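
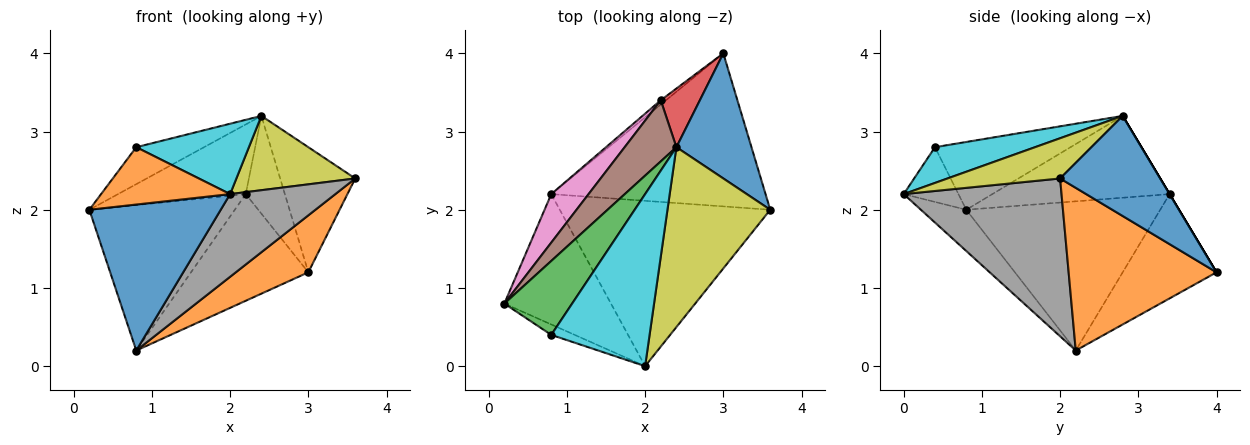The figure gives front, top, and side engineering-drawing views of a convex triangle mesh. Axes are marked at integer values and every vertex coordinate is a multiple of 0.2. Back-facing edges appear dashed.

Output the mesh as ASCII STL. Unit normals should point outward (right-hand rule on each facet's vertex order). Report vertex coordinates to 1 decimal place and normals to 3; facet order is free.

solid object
 facet normal 0.686 0.514 0.514
  outer loop
   vertex 2.4 2.8 3.2
   vertex 3.6 2.0 2.4
   vertex 3.0 4.0 1.2
  endloop
 endfacet
 facet normal 0.580 -0.284 -0.764
  outer loop
   vertex 0.8 2.2 0.2
   vertex 3.0 4.0 1.2
   vertex 3.6 2.0 2.4
  endloop
 endfacet
 facet normal -0.667 0.333 0.667
  outer loop
   vertex 0.8 0.4 2.8
   vertex 2.4 2.8 3.2
   vertex 0.2 0.8 2.0
  endloop
 endfacet
 facet normal 0.000 0.857 0.514
  outer loop
   vertex 2.2 3.4 2.2
   vertex 2.4 2.8 3.2
   vertex 3.0 4.0 1.2
  endloop
 endfacet
 facet normal -0.624 0.780 -0.031
  outer loop
   vertex 2.2 3.4 2.2
   vertex 3.0 4.0 1.2
   vertex 0.8 2.2 0.2
  endloop
 endfacet
 facet normal -0.722 0.520 0.456
  outer loop
   vertex 2.2 3.4 2.2
   vertex 0.2 0.8 2.0
   vertex 2.4 2.8 3.2
  endloop
 endfacet
 facet normal -0.784 0.588 0.196
  outer loop
   vertex 2.2 3.4 2.2
   vertex 0.8 2.2 0.2
   vertex 0.2 0.8 2.0
  endloop
 endfacet
 facet normal 0.557 -0.371 -0.743
  outer loop
   vertex 2.0 0.0 2.2
   vertex 0.8 2.2 0.2
   vertex 3.6 2.0 2.4
  endloop
 endfacet
 facet normal 0.340 -0.359 0.869
  outer loop
   vertex 2.0 0.0 2.2
   vertex 3.6 2.0 2.4
   vertex 2.4 2.8 3.2
  endloop
 endfacet
 facet normal 0.319 -0.359 0.877
  outer loop
   vertex 2.0 0.0 2.2
   vertex 2.4 2.8 3.2
   vertex 0.8 0.4 2.8
  endloop
 endfacet
 facet normal -0.249 -0.722 -0.645
  outer loop
   vertex 2.0 0.0 2.2
   vertex 0.2 0.8 2.0
   vertex 0.8 2.2 0.2
  endloop
 endfacet
 facet normal -0.385 -0.908 -0.165
  outer loop
   vertex 2.0 0.0 2.2
   vertex 0.8 0.4 2.8
   vertex 0.2 0.8 2.0
  endloop
 endfacet
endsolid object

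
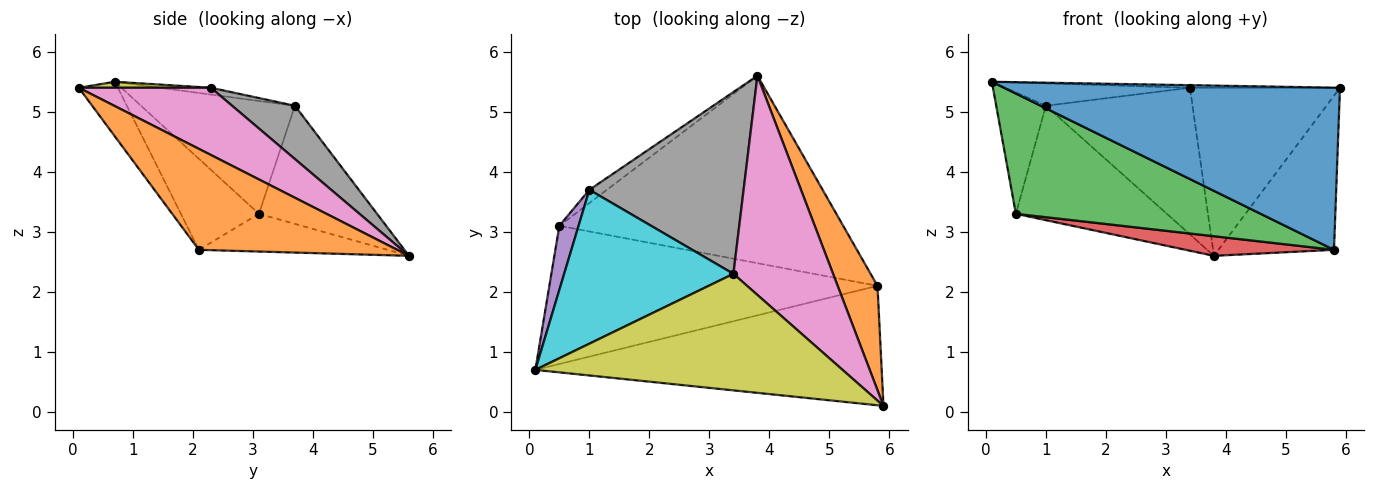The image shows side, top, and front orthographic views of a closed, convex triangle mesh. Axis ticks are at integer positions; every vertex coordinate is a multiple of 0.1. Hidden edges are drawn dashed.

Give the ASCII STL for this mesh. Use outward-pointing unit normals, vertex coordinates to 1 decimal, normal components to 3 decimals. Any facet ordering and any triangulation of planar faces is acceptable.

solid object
 facet normal -0.093 -0.802 -0.590
  outer loop
   vertex 5.8 2.1 2.7
   vertex 5.9 0.1 5.4
   vertex 0.1 0.7 5.5
  endloop
 endfacet
 facet normal 0.818 0.477 0.323
  outer loop
   vertex 5.8 2.1 2.7
   vertex 3.8 5.6 2.6
   vertex 5.9 0.1 5.4
  endloop
 endfacet
 facet normal -0.205 -0.643 -0.738
  outer loop
   vertex 0.5 3.1 3.3
   vertex 5.8 2.1 2.7
   vertex 0.1 0.7 5.5
  endloop
 endfacet
 facet normal -0.131 -0.103 -0.986
  outer loop
   vertex 0.5 3.1 3.3
   vertex 3.8 5.6 2.6
   vertex 5.8 2.1 2.7
  endloop
 endfacet
 facet normal -0.939 0.303 0.160
  outer loop
   vertex 1.0 3.7 5.1
   vertex 0.5 3.1 3.3
   vertex 0.1 0.7 5.5
  endloop
 endfacet
 facet normal -0.614 0.784 -0.091
  outer loop
   vertex 1.0 3.7 5.1
   vertex 3.8 5.6 2.6
   vertex 0.5 3.1 3.3
  endloop
 endfacet
 facet normal 0.472 0.536 0.700
  outer loop
   vertex 3.4 2.3 5.4
   vertex 5.9 0.1 5.4
   vertex 3.8 5.6 2.6
  endloop
 endfacet
 facet normal 0.260 0.606 0.752
  outer loop
   vertex 3.4 2.3 5.4
   vertex 3.8 5.6 2.6
   vertex 1.0 3.7 5.1
  endloop
 endfacet
 facet normal 0.020 0.022 1.000
  outer loop
   vertex 3.4 2.3 5.4
   vertex 0.1 0.7 5.5
   vertex 5.9 0.1 5.4
  endloop
 endfacet
 facet normal -0.040 0.144 0.989
  outer loop
   vertex 3.4 2.3 5.4
   vertex 1.0 3.7 5.1
   vertex 0.1 0.7 5.5
  endloop
 endfacet
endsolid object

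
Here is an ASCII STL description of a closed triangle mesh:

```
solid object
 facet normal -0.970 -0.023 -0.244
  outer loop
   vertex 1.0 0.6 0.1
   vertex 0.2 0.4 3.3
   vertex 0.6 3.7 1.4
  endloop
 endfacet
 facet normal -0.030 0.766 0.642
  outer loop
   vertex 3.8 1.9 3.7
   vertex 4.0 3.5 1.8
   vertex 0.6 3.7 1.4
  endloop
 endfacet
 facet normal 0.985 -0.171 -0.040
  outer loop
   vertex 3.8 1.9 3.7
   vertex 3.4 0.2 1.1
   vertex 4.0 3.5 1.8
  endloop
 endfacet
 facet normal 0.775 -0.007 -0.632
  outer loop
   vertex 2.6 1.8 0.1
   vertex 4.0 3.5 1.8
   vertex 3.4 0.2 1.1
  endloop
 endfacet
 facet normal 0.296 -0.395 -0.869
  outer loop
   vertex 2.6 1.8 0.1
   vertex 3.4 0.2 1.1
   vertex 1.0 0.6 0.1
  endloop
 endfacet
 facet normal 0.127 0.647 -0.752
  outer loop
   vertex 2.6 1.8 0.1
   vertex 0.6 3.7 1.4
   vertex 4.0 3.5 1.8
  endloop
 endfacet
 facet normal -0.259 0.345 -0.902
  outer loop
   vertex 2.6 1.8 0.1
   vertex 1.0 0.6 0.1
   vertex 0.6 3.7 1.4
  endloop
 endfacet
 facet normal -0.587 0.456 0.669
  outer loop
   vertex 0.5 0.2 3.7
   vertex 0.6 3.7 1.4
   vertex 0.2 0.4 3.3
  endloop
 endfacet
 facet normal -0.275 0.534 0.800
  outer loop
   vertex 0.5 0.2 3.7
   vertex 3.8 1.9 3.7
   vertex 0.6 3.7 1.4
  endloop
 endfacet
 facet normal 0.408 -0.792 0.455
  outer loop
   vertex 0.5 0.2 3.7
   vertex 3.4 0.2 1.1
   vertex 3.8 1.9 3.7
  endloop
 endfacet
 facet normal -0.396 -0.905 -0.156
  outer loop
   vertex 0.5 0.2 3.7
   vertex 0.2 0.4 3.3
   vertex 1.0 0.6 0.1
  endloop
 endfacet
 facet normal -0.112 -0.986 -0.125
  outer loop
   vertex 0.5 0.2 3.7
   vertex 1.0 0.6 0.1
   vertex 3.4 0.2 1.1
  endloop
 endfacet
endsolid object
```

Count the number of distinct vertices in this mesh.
8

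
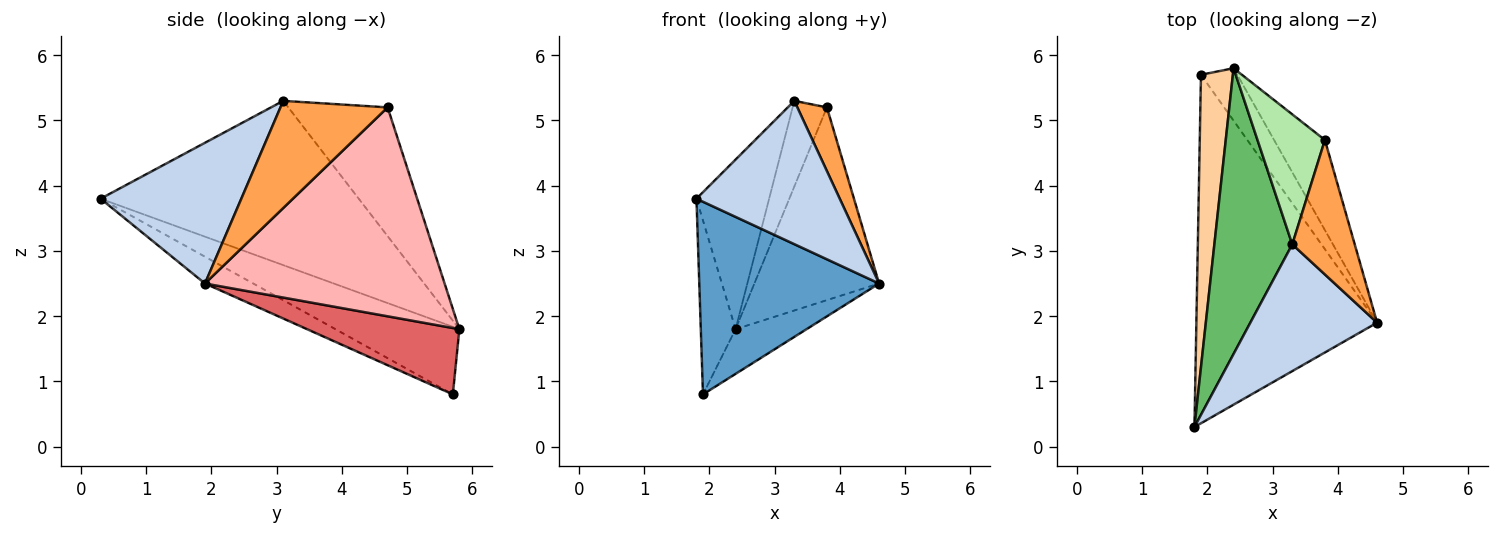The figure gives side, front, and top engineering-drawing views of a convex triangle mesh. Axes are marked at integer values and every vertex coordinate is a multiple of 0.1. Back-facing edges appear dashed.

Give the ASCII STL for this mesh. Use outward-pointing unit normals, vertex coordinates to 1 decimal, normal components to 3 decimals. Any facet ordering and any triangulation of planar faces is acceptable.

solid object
 facet normal -0.129 -0.480 -0.868
  outer loop
   vertex 1.9 5.7 0.8
   vertex 4.6 1.9 2.5
   vertex 1.8 0.3 3.8
  endloop
 endfacet
 facet normal 0.593 -0.603 0.534
  outer loop
   vertex 3.3 3.1 5.3
   vertex 1.8 0.3 3.8
   vertex 4.6 1.9 2.5
  endloop
 endfacet
 facet normal 0.840 -0.232 0.490
  outer loop
   vertex 3.8 4.7 5.2
   vertex 3.3 3.1 5.3
   vertex 4.6 1.9 2.5
  endloop
 endfacet
 facet normal -0.877 0.246 0.414
  outer loop
   vertex 2.4 5.8 1.8
   vertex 1.9 5.7 0.8
   vertex 1.8 0.3 3.8
  endloop
 endfacet
 facet normal -0.876 0.247 0.415
  outer loop
   vertex 2.4 5.8 1.8
   vertex 1.8 0.3 3.8
   vertex 3.3 3.1 5.3
  endloop
 endfacet
 facet normal -0.847 0.292 0.443
  outer loop
   vertex 2.4 5.8 1.8
   vertex 3.3 3.1 5.3
   vertex 3.8 4.7 5.2
  endloop
 endfacet
 facet normal 0.812 0.378 -0.444
  outer loop
   vertex 2.4 5.8 1.8
   vertex 4.6 1.9 2.5
   vertex 1.9 5.7 0.8
  endloop
 endfacet
 facet normal 0.867 0.451 -0.211
  outer loop
   vertex 2.4 5.8 1.8
   vertex 3.8 4.7 5.2
   vertex 4.6 1.9 2.5
  endloop
 endfacet
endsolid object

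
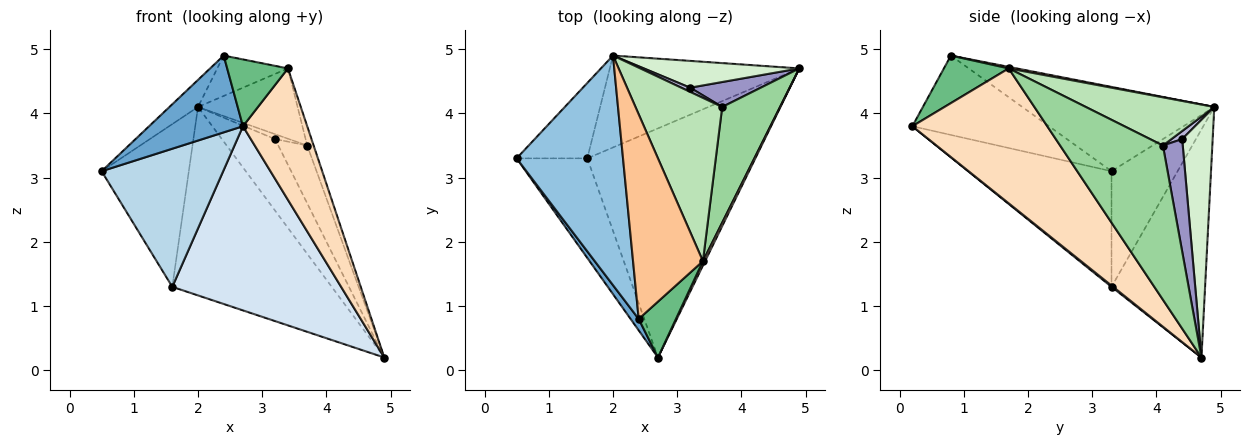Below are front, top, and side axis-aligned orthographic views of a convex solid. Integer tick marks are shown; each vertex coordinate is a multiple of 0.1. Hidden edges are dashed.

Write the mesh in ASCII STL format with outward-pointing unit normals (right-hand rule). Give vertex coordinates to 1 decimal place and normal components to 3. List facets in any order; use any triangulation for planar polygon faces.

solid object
 facet normal -0.821 -0.564 0.084
  outer loop
   vertex 2.4 0.8 4.9
   vertex 0.5 3.3 3.1
   vertex 2.7 0.2 3.8
  endloop
 endfacet
 facet normal -0.618 0.092 0.780
  outer loop
   vertex 2.4 0.8 4.9
   vertex 2.0 4.9 4.1
   vertex 0.5 3.3 3.1
  endloop
 endfacet
 facet normal -0.691 -0.586 -0.423
  outer loop
   vertex 1.6 3.3 1.3
   vertex 2.7 0.2 3.8
   vertex 0.5 3.3 3.1
  endloop
 endfacet
 facet normal 0.006 -0.626 -0.779
  outer loop
   vertex 1.6 3.3 1.3
   vertex 4.9 4.7 0.2
   vertex 2.7 0.2 3.8
  endloop
 endfacet
 facet normal -0.567 0.748 -0.346
  outer loop
   vertex 1.6 3.3 1.3
   vertex 0.5 3.3 3.1
   vertex 2.0 4.9 4.1
  endloop
 endfacet
 facet normal -0.467 0.795 -0.388
  outer loop
   vertex 1.6 3.3 1.3
   vertex 2.0 4.9 4.1
   vertex 4.9 4.7 0.2
  endloop
 endfacet
 facet normal 0.022 0.194 0.981
  outer loop
   vertex 3.4 1.7 4.7
   vertex 2.0 4.9 4.1
   vertex 2.4 0.8 4.9
  endloop
 endfacet
 facet normal 0.903 -0.430 0.014
  outer loop
   vertex 3.4 1.7 4.7
   vertex 2.7 0.2 3.8
   vertex 4.9 4.7 0.2
  endloop
 endfacet
 facet normal 0.633 -0.594 0.496
  outer loop
   vertex 3.4 1.7 4.7
   vertex 2.4 0.8 4.9
   vertex 2.7 0.2 3.8
  endloop
 endfacet
 facet normal 0.935 0.058 0.351
  outer loop
   vertex 3.7 4.1 3.5
   vertex 3.4 1.7 4.7
   vertex 4.9 4.7 0.2
  endloop
 endfacet
 facet normal 0.455 0.352 0.818
  outer loop
   vertex 3.7 4.1 3.5
   vertex 2.0 4.9 4.1
   vertex 3.4 1.7 4.7
  endloop
 endfacet
 facet normal 0.473 0.825 0.309
  outer loop
   vertex 3.2 4.4 3.6
   vertex 4.9 4.7 0.2
   vertex 2.0 4.9 4.1
  endloop
 endfacet
 facet normal 0.533 0.777 0.335
  outer loop
   vertex 3.2 4.4 3.6
   vertex 3.7 4.1 3.5
   vertex 4.9 4.7 0.2
  endloop
 endfacet
 facet normal 0.506 0.658 0.557
  outer loop
   vertex 3.2 4.4 3.6
   vertex 2.0 4.9 4.1
   vertex 3.7 4.1 3.5
  endloop
 endfacet
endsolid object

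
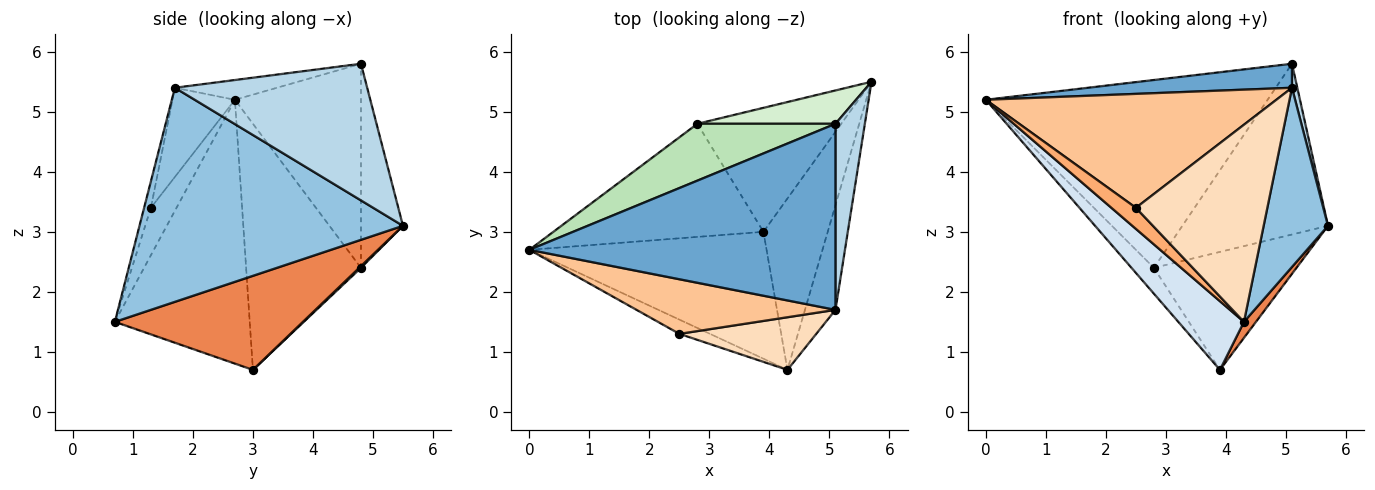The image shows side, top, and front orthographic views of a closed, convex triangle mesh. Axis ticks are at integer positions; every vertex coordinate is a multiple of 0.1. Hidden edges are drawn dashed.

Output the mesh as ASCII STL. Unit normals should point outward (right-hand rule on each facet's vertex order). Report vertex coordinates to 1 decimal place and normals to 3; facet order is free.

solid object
 facet normal -0.064 -0.128 0.990
  outer loop
   vertex 5.1 1.7 5.4
   vertex 5.1 4.8 5.8
   vertex 0.0 2.7 5.2
  endloop
 endfacet
 facet normal 0.962 -0.235 -0.137
  outer loop
   vertex 5.1 1.7 5.4
   vertex 4.3 0.7 1.5
   vertex 5.7 5.5 3.1
  endloop
 endfacet
 facet normal 0.977 -0.027 0.210
  outer loop
   vertex 5.1 1.7 5.4
   vertex 5.7 5.5 3.1
   vertex 5.1 4.8 5.8
  endloop
 endfacet
 facet normal -0.699 -0.340 -0.629
  outer loop
   vertex 3.9 3.0 0.7
   vertex 4.3 0.7 1.5
   vertex 0.0 2.7 5.2
  endloop
 endfacet
 facet normal 0.824 -0.053 -0.564
  outer loop
   vertex 3.9 3.0 0.7
   vertex 5.7 5.5 3.1
   vertex 4.3 0.7 1.5
  endloop
 endfacet
 facet normal -0.655 -0.626 -0.423
  outer loop
   vertex 2.5 1.3 3.4
   vertex 0.0 2.7 5.2
   vertex 4.3 0.7 1.5
  endloop
 endfacet
 facet normal -0.190 -0.885 0.424
  outer loop
   vertex 2.5 1.3 3.4
   vertex 5.1 1.7 5.4
   vertex 0.0 2.7 5.2
  endloop
 endfacet
 facet normal -0.050 -0.965 0.258
  outer loop
   vertex 2.5 1.3 3.4
   vertex 4.3 0.7 1.5
   vertex 5.1 1.7 5.4
  endloop
 endfacet
 facet normal -0.752 0.147 -0.642
  outer loop
   vertex 2.8 4.8 2.4
   vertex 3.9 3.0 0.7
   vertex 0.0 2.7 5.2
  endloop
 endfacet
 facet normal 0.008 0.689 -0.724
  outer loop
   vertex 2.8 4.8 2.4
   vertex 5.7 5.5 3.1
   vertex 3.9 3.0 0.7
  endloop
 endfacet
 facet normal -0.394 0.880 0.266
  outer loop
   vertex 2.8 4.8 2.4
   vertex 0.0 2.7 5.2
   vertex 5.1 4.8 5.8
  endloop
 endfacet
 facet normal -0.272 0.944 0.184
  outer loop
   vertex 2.8 4.8 2.4
   vertex 5.1 4.8 5.8
   vertex 5.7 5.5 3.1
  endloop
 endfacet
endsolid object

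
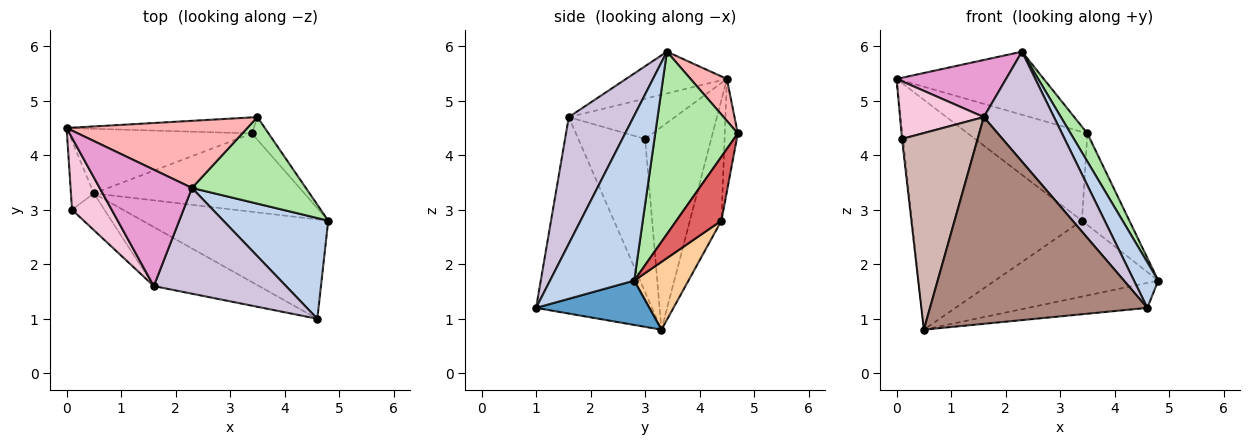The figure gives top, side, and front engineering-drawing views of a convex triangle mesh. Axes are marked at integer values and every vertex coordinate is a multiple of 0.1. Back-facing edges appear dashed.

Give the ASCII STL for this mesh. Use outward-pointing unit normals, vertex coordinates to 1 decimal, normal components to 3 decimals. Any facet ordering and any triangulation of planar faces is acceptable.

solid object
 facet normal 0.225 0.237 -0.945
  outer loop
   vertex 0.5 3.3 0.8
   vertex 4.8 2.8 1.7
   vertex 4.6 1.0 1.2
  endloop
 endfacet
 facet normal 0.820 -0.236 0.522
  outer loop
   vertex 2.3 3.4 5.9
   vertex 4.6 1.0 1.2
   vertex 4.8 2.8 1.7
  endloop
 endfacet
 facet normal -0.176 0.948 -0.266
  outer loop
   vertex 3.4 4.4 2.8
   vertex 0.5 3.3 0.8
   vertex 0.0 4.5 5.4
  endloop
 endfacet
 facet normal 0.225 0.678 -0.700
  outer loop
   vertex 3.4 4.4 2.8
   vertex 4.8 2.8 1.7
   vertex 0.5 3.3 0.8
  endloop
 endfacet
 facet normal -0.994 0.016 -0.112
  outer loop
   vertex 0.1 3.0 4.3
   vertex 0.0 4.5 5.4
   vertex 0.5 3.3 0.8
  endloop
 endfacet
 facet normal 0.836 -0.170 0.522
  outer loop
   vertex 3.5 4.7 4.4
   vertex 2.3 3.4 5.9
   vertex 4.8 2.8 1.7
  endloop
 endfacet
 facet normal 0.678 0.714 -0.176
  outer loop
   vertex 3.5 4.7 4.4
   vertex 4.8 2.8 1.7
   vertex 3.4 4.4 2.8
  endloop
 endfacet
 facet normal 0.167 0.675 0.719
  outer loop
   vertex 3.5 4.7 4.4
   vertex 0.0 4.5 5.4
   vertex 2.3 3.4 5.9
  endloop
 endfacet
 facet normal -0.106 0.978 -0.177
  outer loop
   vertex 3.5 4.7 4.4
   vertex 3.4 4.4 2.8
   vertex 0.0 4.5 5.4
  endloop
 endfacet
 facet normal 0.554 -0.600 0.577
  outer loop
   vertex 1.6 1.6 4.7
   vertex 4.6 1.0 1.2
   vertex 2.3 3.4 5.9
  endloop
 endfacet
 facet normal -0.456 -0.856 -0.244
  outer loop
   vertex 1.6 1.6 4.7
   vertex 0.5 3.3 0.8
   vertex 4.6 1.0 1.2
  endloop
 endfacet
 facet normal -0.656 -0.742 -0.139
  outer loop
   vertex 1.6 1.6 4.7
   vertex 0.1 3.0 4.3
   vertex 0.5 3.3 0.8
  endloop
 endfacet
 facet normal -0.376 -0.408 0.832
  outer loop
   vertex 1.6 1.6 4.7
   vertex 2.3 3.4 5.9
   vertex 0.0 4.5 5.4
  endloop
 endfacet
 facet normal -0.621 -0.490 0.612
  outer loop
   vertex 1.6 1.6 4.7
   vertex 0.0 4.5 5.4
   vertex 0.1 3.0 4.3
  endloop
 endfacet
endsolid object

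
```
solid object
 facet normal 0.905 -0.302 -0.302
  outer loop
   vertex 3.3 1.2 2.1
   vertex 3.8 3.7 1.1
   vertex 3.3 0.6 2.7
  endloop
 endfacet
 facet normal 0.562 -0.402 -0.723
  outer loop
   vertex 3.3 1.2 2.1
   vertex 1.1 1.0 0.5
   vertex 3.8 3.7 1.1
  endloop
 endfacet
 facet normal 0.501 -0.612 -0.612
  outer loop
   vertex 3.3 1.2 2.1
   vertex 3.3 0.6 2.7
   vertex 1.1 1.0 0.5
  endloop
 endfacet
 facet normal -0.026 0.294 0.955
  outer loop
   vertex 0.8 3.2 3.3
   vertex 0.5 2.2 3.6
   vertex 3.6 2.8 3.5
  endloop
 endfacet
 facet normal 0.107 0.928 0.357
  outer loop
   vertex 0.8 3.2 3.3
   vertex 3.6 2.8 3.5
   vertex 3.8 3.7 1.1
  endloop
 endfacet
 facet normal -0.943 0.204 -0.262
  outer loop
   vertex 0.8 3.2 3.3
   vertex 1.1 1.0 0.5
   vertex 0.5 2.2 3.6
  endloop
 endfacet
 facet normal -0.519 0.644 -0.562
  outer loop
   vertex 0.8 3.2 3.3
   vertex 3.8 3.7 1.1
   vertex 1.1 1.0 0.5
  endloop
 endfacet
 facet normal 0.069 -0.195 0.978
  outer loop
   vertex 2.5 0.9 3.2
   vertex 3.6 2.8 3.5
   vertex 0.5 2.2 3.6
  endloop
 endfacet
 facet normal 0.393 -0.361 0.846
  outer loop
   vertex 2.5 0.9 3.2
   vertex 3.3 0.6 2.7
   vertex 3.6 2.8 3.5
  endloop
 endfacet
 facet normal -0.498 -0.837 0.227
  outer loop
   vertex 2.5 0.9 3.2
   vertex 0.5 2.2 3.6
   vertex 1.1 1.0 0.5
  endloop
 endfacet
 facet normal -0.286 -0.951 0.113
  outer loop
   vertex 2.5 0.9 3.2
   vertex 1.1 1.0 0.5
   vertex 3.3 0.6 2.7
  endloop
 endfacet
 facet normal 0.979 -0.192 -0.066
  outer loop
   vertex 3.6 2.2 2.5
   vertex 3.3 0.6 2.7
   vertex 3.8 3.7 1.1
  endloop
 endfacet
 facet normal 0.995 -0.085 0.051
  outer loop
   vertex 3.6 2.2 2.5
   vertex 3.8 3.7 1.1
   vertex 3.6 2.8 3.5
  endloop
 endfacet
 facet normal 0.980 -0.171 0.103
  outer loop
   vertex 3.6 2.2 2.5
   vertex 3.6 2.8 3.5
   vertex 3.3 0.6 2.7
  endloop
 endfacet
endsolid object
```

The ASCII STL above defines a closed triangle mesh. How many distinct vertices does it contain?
9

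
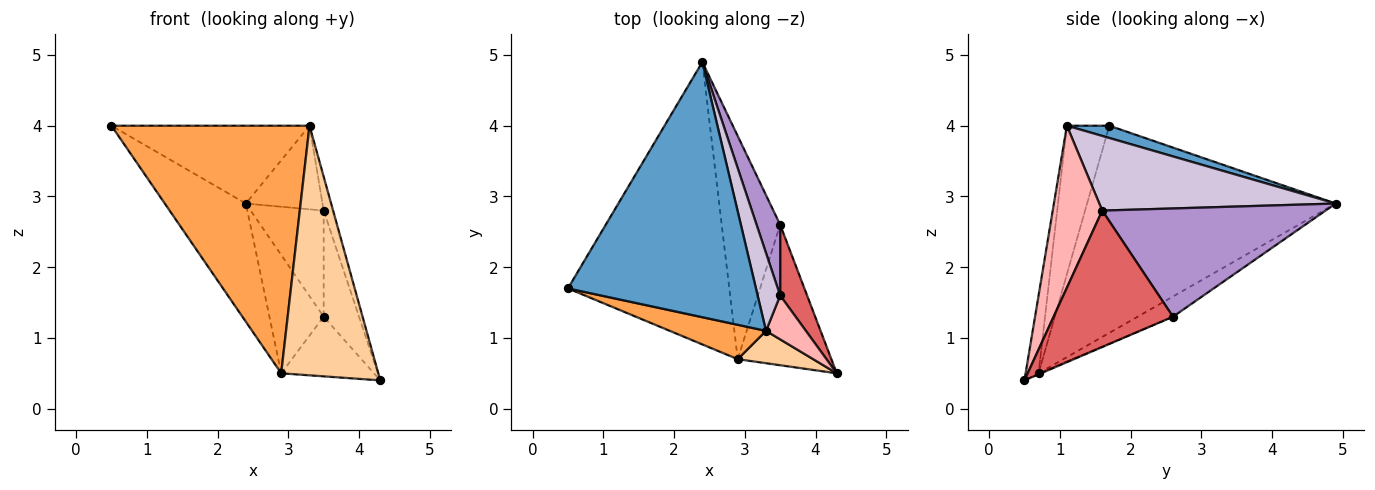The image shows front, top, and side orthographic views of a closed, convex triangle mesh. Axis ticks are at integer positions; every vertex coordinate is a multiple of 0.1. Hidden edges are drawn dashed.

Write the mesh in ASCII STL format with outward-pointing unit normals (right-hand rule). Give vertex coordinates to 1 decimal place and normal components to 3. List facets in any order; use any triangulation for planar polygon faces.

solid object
 facet normal 0.062 0.291 0.955
  outer loop
   vertex 3.3 1.1 4.0
   vertex 2.4 4.9 2.9
   vertex 0.5 1.7 4.0
  endloop
 endfacet
 facet normal -0.010 0.391 -0.920
  outer loop
   vertex 2.9 0.7 0.5
   vertex 3.5 2.6 1.3
   vertex 4.3 0.5 0.4
  endloop
 endfacet
 facet normal -0.208 -0.969 0.134
  outer loop
   vertex 2.9 0.7 0.5
   vertex 3.3 1.1 4.0
   vertex 0.5 1.7 4.0
  endloop
 endfacet
 facet normal -0.131 -0.983 0.127
  outer loop
   vertex 2.9 0.7 0.5
   vertex 4.3 0.5 0.4
   vertex 3.3 1.1 4.0
  endloop
 endfacet
 facet normal -0.764 0.249 -0.595
  outer loop
   vertex 2.9 0.7 0.5
   vertex 0.5 1.7 4.0
   vertex 2.4 4.9 2.9
  endloop
 endfacet
 facet normal -0.292 0.448 -0.845
  outer loop
   vertex 2.9 0.7 0.5
   vertex 2.4 4.9 2.9
   vertex 3.5 2.6 1.3
  endloop
 endfacet
 facet normal 0.942 0.279 0.186
  outer loop
   vertex 3.5 1.6 2.8
   vertex 4.3 0.5 0.4
   vertex 3.5 2.6 1.3
  endloop
 endfacet
 facet normal 0.955 0.182 0.235
  outer loop
   vertex 3.5 1.6 2.8
   vertex 3.3 1.1 4.0
   vertex 4.3 0.5 0.4
  endloop
 endfacet
 facet normal 0.931 0.304 0.203
  outer loop
   vertex 3.5 1.6 2.8
   vertex 3.5 2.6 1.3
   vertex 2.4 4.9 2.9
  endloop
 endfacet
 facet normal 0.914 0.296 0.276
  outer loop
   vertex 3.5 1.6 2.8
   vertex 2.4 4.9 2.9
   vertex 3.3 1.1 4.0
  endloop
 endfacet
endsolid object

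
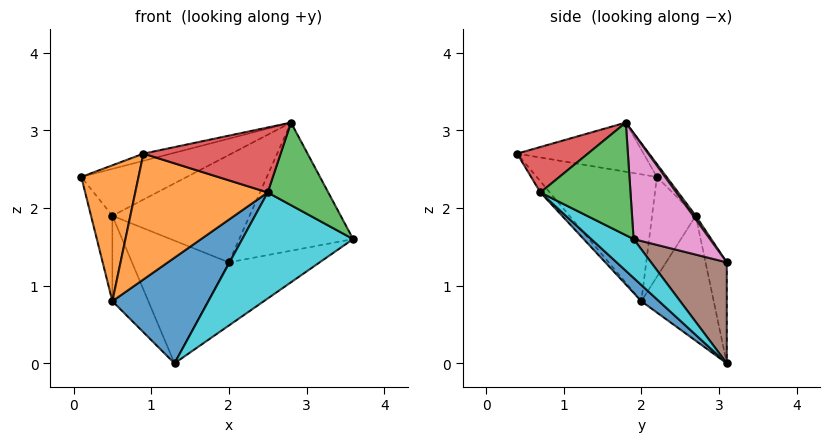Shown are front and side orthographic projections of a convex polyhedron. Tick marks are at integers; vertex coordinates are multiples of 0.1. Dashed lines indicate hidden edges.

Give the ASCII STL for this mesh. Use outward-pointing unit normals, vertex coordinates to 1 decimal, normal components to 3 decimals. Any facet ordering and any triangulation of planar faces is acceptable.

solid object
 facet normal -0.243 0.053 0.969
  outer loop
   vertex 2.8 1.8 3.1
   vertex 0.1 2.2 2.4
   vertex 0.9 0.4 2.7
  endloop
 endfacet
 facet normal -0.890 -0.424 -0.169
  outer loop
   vertex 0.5 2.0 0.8
   vertex 0.9 0.4 2.7
   vertex 0.1 2.2 2.4
  endloop
 endfacet
 facet normal -0.067 0.732 0.678
  outer loop
   vertex 0.5 2.7 1.9
   vertex 0.1 2.2 2.4
   vertex 2.8 1.8 3.1
  endloop
 endfacet
 facet normal -0.865 0.423 -0.269
  outer loop
   vertex 0.5 2.7 1.9
   vertex 0.5 2.0 0.8
   vertex 0.1 2.2 2.4
  endloop
 endfacet
 facet normal -0.862 0.428 -0.273
  outer loop
   vertex 0.5 2.7 1.9
   vertex 1.3 3.1 0.0
   vertex 0.5 2.0 0.8
  endloop
 endfacet
 facet normal 0.606 0.726 -0.326
  outer loop
   vertex 2.0 3.1 1.3
   vertex 3.6 1.9 1.6
   vertex 1.3 3.1 0.0
  endloop
 endfacet
 facet normal 0.525 0.783 0.332
  outer loop
   vertex 2.0 3.1 1.3
   vertex 2.8 1.8 3.1
   vertex 3.6 1.9 1.6
  endloop
 endfacet
 facet normal -0.213 0.970 0.115
  outer loop
   vertex 2.0 3.1 1.3
   vertex 1.3 3.1 0.0
   vertex 0.5 2.7 1.9
  endloop
 endfacet
 facet normal 0.015 0.814 0.581
  outer loop
   vertex 2.0 3.1 1.3
   vertex 0.5 2.7 1.9
   vertex 2.8 1.8 3.1
  endloop
 endfacet
 facet normal 0.227 -0.594 -0.772
  outer loop
   vertex 2.5 0.7 2.2
   vertex 1.3 3.1 0.0
   vertex 3.6 1.9 1.6
  endloop
 endfacet
 facet normal 0.117 -0.639 -0.761
  outer loop
   vertex 2.5 0.7 2.2
   vertex 0.5 2.0 0.8
   vertex 1.3 3.1 0.0
  endloop
 endfacet
 facet normal -0.055 -0.769 -0.636
  outer loop
   vertex 2.5 0.7 2.2
   vertex 0.9 0.4 2.7
   vertex 0.5 2.0 0.8
  endloop
 endfacet
 facet normal 0.769 -0.517 0.376
  outer loop
   vertex 2.5 0.7 2.2
   vertex 3.6 1.9 1.6
   vertex 2.8 1.8 3.1
  endloop
 endfacet
 facet normal 0.335 -0.650 0.682
  outer loop
   vertex 2.5 0.7 2.2
   vertex 2.8 1.8 3.1
   vertex 0.9 0.4 2.7
  endloop
 endfacet
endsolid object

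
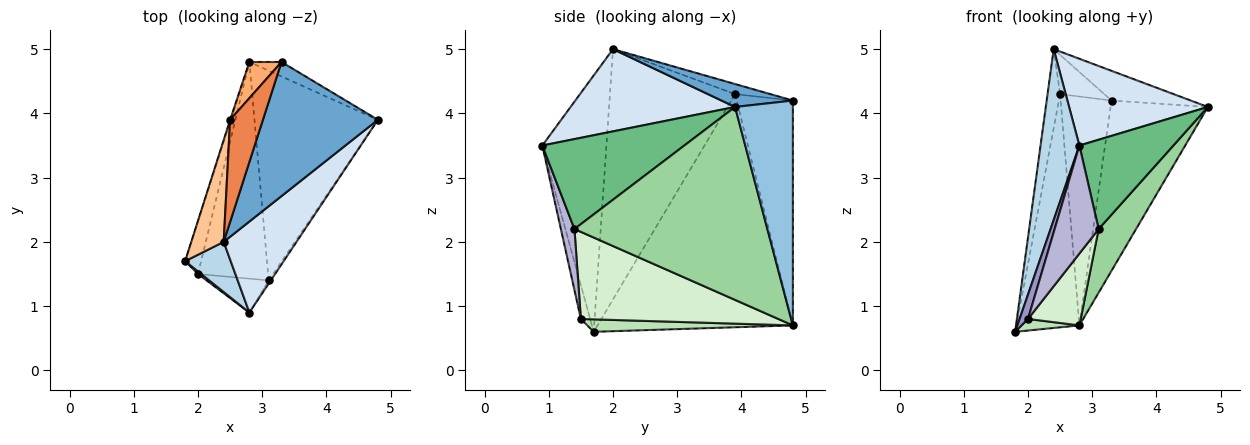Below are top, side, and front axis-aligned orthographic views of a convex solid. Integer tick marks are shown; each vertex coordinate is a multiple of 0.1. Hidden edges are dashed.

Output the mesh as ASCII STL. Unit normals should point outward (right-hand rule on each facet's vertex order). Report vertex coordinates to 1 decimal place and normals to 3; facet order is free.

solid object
 facet normal 0.191 0.212 0.958
  outer loop
   vertex 2.4 2.0 5.0
   vertex 4.8 3.9 4.1
   vertex 3.3 4.8 4.2
  endloop
 endfacet
 facet normal 0.510 0.857 -0.073
  outer loop
   vertex 2.8 4.8 0.7
   vertex 3.3 4.8 4.2
   vertex 4.8 3.9 4.1
  endloop
 endfacet
 facet normal -0.846 -0.512 0.150
  outer loop
   vertex 2.8 0.9 3.5
   vertex 2.4 2.0 5.0
   vertex 1.8 1.7 0.6
  endloop
 endfacet
 facet normal 0.633 -0.534 0.560
  outer loop
   vertex 2.8 0.9 3.5
   vertex 4.8 3.9 4.1
   vertex 2.4 2.0 5.0
  endloop
 endfacet
 facet normal -0.276 0.345 0.897
  outer loop
   vertex 2.5 3.9 4.3
   vertex 2.4 2.0 5.0
   vertex 3.3 4.8 4.2
  endloop
 endfacet
 facet normal -0.737 0.667 0.105
  outer loop
   vertex 2.5 3.9 4.3
   vertex 3.3 4.8 4.2
   vertex 2.8 4.8 0.7
  endloop
 endfacet
 facet normal -0.987 0.099 0.128
  outer loop
   vertex 2.5 3.9 4.3
   vertex 1.8 1.7 0.6
   vertex 2.4 2.0 5.0
  endloop
 endfacet
 facet normal -0.952 0.307 -0.003
  outer loop
   vertex 2.5 3.9 4.3
   vertex 2.8 4.8 0.7
   vertex 1.8 1.7 0.6
  endloop
 endfacet
 facet normal 0.834 -0.552 -0.020
  outer loop
   vertex 3.1 1.4 2.2
   vertex 4.8 3.9 4.1
   vertex 2.8 0.9 3.5
  endloop
 endfacet
 facet normal 0.831 -0.161 -0.532
  outer loop
   vertex 3.1 1.4 2.2
   vertex 2.8 4.8 0.7
   vertex 4.8 3.9 4.1
  endloop
 endfacet
 facet normal 0.606 -0.171 -0.777
  outer loop
   vertex 2.0 1.5 0.8
   vertex 1.8 1.7 0.6
   vertex 2.8 4.8 0.7
  endloop
 endfacet
 facet normal 0.763 -0.204 -0.614
  outer loop
   vertex 2.0 1.5 0.8
   vertex 2.8 4.8 0.7
   vertex 3.1 1.4 2.2
  endloop
 endfacet
 facet normal -0.740 -0.669 0.070
  outer loop
   vertex 2.0 1.5 0.8
   vertex 2.8 0.9 3.5
   vertex 1.8 1.7 0.6
  endloop
 endfacet
 facet normal 0.282 -0.915 -0.287
  outer loop
   vertex 2.0 1.5 0.8
   vertex 3.1 1.4 2.2
   vertex 2.8 0.9 3.5
  endloop
 endfacet
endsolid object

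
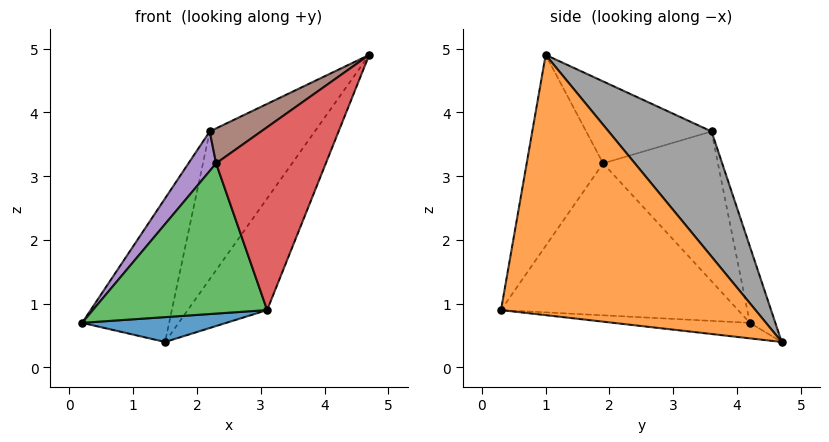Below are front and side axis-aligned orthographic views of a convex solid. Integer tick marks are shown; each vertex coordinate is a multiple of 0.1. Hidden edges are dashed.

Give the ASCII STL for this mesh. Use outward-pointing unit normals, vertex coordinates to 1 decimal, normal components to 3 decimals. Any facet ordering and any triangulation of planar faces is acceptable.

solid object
 facet normal -0.160 -0.169 -0.973
  outer loop
   vertex 1.5 4.7 0.4
   vertex 3.1 0.3 0.9
   vertex 0.2 4.2 0.7
  endloop
 endfacet
 facet normal 0.876 0.273 -0.398
  outer loop
   vertex 1.5 4.7 0.4
   vertex 4.7 1.0 4.9
   vertex 3.1 0.3 0.9
  endloop
 endfacet
 facet normal -0.799 -0.587 0.131
  outer loop
   vertex 2.3 1.9 3.2
   vertex 0.2 4.2 0.7
   vertex 3.1 0.3 0.9
  endloop
 endfacet
 facet normal -0.535 -0.769 0.349
  outer loop
   vertex 2.3 1.9 3.2
   vertex 3.1 0.3 0.9
   vertex 4.7 1.0 4.9
  endloop
 endfacet
 facet normal -0.833 -0.201 0.515
  outer loop
   vertex 2.2 3.6 3.7
   vertex 0.2 4.2 0.7
   vertex 2.3 1.9 3.2
  endloop
 endfacet
 facet normal -0.621 -0.255 0.742
  outer loop
   vertex 2.2 3.6 3.7
   vertex 2.3 1.9 3.2
   vertex 4.7 1.0 4.9
  endloop
 endfacet
 facet normal -0.263 0.897 0.355
  outer loop
   vertex 2.2 3.6 3.7
   vertex 1.5 4.7 0.4
   vertex 0.2 4.2 0.7
  endloop
 endfacet
 facet normal 0.697 0.711 0.089
  outer loop
   vertex 2.2 3.6 3.7
   vertex 4.7 1.0 4.9
   vertex 1.5 4.7 0.4
  endloop
 endfacet
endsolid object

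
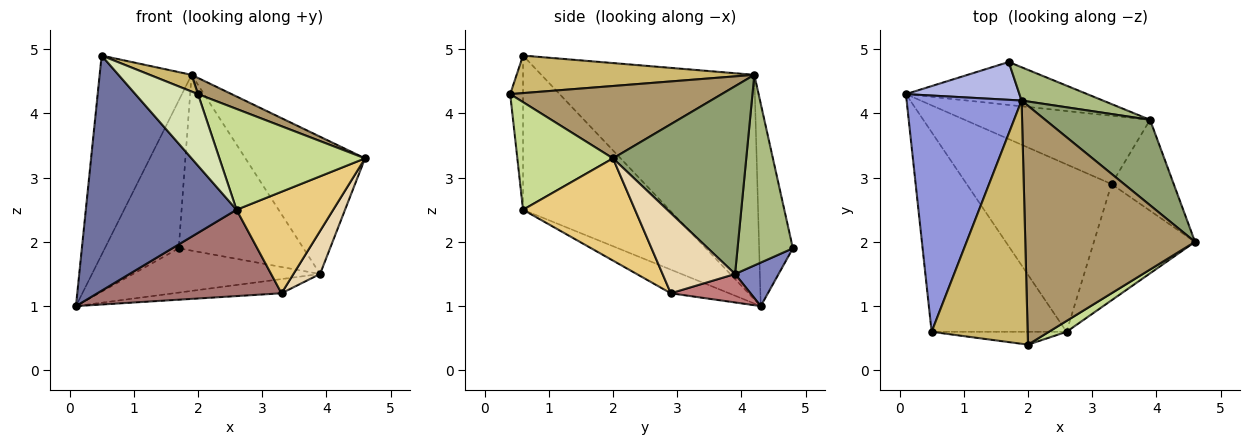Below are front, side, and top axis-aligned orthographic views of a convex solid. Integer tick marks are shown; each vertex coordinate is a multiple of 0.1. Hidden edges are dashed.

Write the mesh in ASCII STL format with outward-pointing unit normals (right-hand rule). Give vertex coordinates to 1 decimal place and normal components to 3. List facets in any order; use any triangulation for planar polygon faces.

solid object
 facet normal -0.595 -0.613 -0.520
  outer loop
   vertex 2.6 0.6 2.5
   vertex 0.5 0.6 4.9
   vertex 0.1 4.3 1.0
  endloop
 endfacet
 facet normal 0.165 0.708 -0.687
  outer loop
   vertex 3.9 3.9 1.5
   vertex 0.1 4.3 1.0
   vertex 1.7 4.8 1.9
  endloop
 endfacet
 facet normal -0.831 0.359 0.425
  outer loop
   vertex 1.9 4.2 4.6
   vertex 0.1 4.3 1.0
   vertex 0.5 0.6 4.9
  endloop
 endfacet
 facet normal -0.404 0.886 0.227
  outer loop
   vertex 1.9 4.2 4.6
   vertex 1.7 4.8 1.9
   vertex 0.1 4.3 1.0
  endloop
 endfacet
 facet normal 0.687 0.617 0.384
  outer loop
   vertex 1.9 4.2 4.6
   vertex 4.6 2.0 3.3
   vertex 3.9 3.9 1.5
  endloop
 endfacet
 facet normal 0.399 0.901 0.171
  outer loop
   vertex 1.9 4.2 4.6
   vertex 3.9 3.9 1.5
   vertex 1.7 4.8 1.9
  endloop
 endfacet
 facet normal 0.547 -0.832 0.090
  outer loop
   vertex 2.0 0.4 4.3
   vertex 2.6 0.6 2.5
   vertex 4.6 2.0 3.3
  endloop
 endfacet
 facet normal -0.198 -0.965 -0.173
  outer loop
   vertex 2.0 0.4 4.3
   vertex 0.5 0.6 4.9
   vertex 2.6 0.6 2.5
  endloop
 endfacet
 facet normal 0.391 -0.062 0.918
  outer loop
   vertex 2.0 0.4 4.3
   vertex 4.6 2.0 3.3
   vertex 1.9 4.2 4.6
  endloop
 endfacet
 facet normal 0.363 -0.064 0.929
  outer loop
   vertex 2.0 0.4 4.3
   vertex 1.9 4.2 4.6
   vertex 0.5 0.6 4.9
  endloop
 endfacet
 facet normal 0.606 -0.523 -0.599
  outer loop
   vertex 3.3 2.9 1.2
   vertex 4.6 2.0 3.3
   vertex 2.6 0.6 2.5
  endloop
 endfacet
 facet normal 0.759 -0.278 -0.589
  outer loop
   vertex 3.3 2.9 1.2
   vertex 3.9 3.9 1.5
   vertex 4.6 2.0 3.3
  endloop
 endfacet
 facet normal -0.143 -0.454 -0.880
  outer loop
   vertex 3.3 2.9 1.2
   vertex 2.6 0.6 2.5
   vertex 0.1 4.3 1.0
  endloop
 endfacet
 facet normal 0.149 0.201 -0.968
  outer loop
   vertex 3.3 2.9 1.2
   vertex 0.1 4.3 1.0
   vertex 3.9 3.9 1.5
  endloop
 endfacet
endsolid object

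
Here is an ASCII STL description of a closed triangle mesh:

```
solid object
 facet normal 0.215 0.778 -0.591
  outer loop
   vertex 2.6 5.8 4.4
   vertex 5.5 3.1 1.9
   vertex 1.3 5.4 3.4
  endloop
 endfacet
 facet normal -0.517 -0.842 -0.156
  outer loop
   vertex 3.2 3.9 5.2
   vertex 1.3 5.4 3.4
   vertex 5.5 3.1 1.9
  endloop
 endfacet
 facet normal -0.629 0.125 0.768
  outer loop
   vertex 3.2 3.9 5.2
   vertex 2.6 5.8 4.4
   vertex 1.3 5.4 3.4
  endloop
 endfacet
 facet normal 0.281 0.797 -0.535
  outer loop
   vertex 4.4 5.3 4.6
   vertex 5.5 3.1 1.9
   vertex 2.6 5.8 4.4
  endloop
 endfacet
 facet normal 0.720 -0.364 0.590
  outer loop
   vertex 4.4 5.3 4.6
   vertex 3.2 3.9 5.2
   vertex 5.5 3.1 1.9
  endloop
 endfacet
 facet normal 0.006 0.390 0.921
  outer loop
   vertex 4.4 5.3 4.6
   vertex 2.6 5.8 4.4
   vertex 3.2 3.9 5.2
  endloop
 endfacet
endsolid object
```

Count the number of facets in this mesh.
6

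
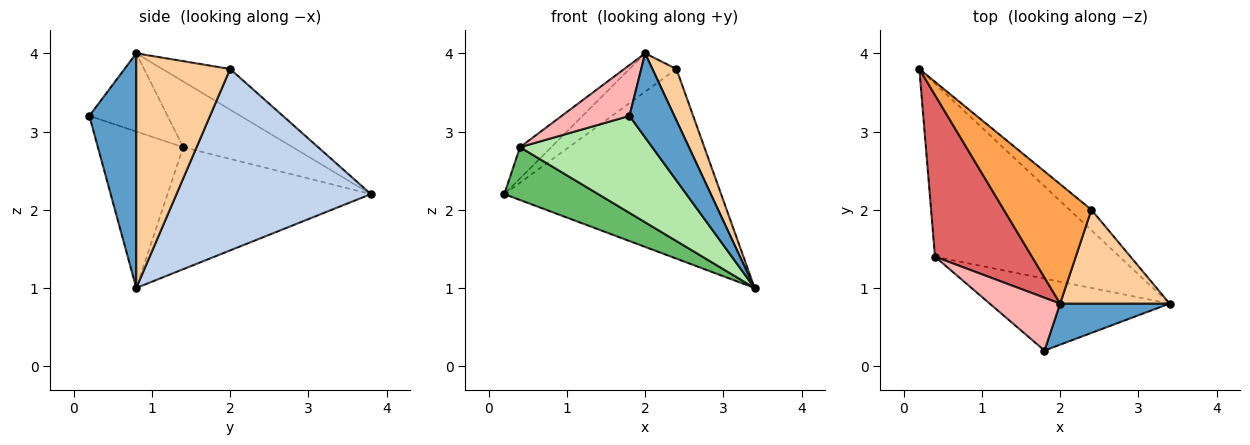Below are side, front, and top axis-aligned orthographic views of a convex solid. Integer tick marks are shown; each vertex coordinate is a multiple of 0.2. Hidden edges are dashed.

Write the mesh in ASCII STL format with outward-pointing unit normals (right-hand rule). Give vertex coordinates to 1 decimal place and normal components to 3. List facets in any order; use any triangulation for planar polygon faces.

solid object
 facet normal 0.685 -0.655 0.320
  outer loop
   vertex 2.0 0.8 4.0
   vertex 1.8 0.2 3.2
   vertex 3.4 0.8 1.0
  endloop
 endfacet
 facet normal 0.666 0.742 -0.080
  outer loop
   vertex 2.4 2.0 3.8
   vertex 3.4 0.8 1.0
   vertex 0.2 3.8 2.2
  endloop
 endfacet
 facet normal -0.404 0.280 0.871
  outer loop
   vertex 2.4 2.0 3.8
   vertex 0.2 3.8 2.2
   vertex 2.0 0.8 4.0
  endloop
 endfacet
 facet normal 0.883 -0.226 0.412
  outer loop
   vertex 2.4 2.0 3.8
   vertex 2.0 0.8 4.0
   vertex 3.4 0.8 1.0
  endloop
 endfacet
 facet normal -0.534 -0.247 -0.808
  outer loop
   vertex 0.4 1.4 2.8
   vertex 0.2 3.8 2.2
   vertex 3.4 0.8 1.0
  endloop
 endfacet
 facet normal -0.460 -0.713 -0.529
  outer loop
   vertex 0.4 1.4 2.8
   vertex 3.4 0.8 1.0
   vertex 1.8 0.2 3.2
  endloop
 endfacet
 facet normal -0.554 0.158 0.817
  outer loop
   vertex 0.4 1.4 2.8
   vertex 2.0 0.8 4.0
   vertex 0.2 3.8 2.2
  endloop
 endfacet
 facet normal -0.625 -0.542 0.562
  outer loop
   vertex 0.4 1.4 2.8
   vertex 1.8 0.2 3.2
   vertex 2.0 0.8 4.0
  endloop
 endfacet
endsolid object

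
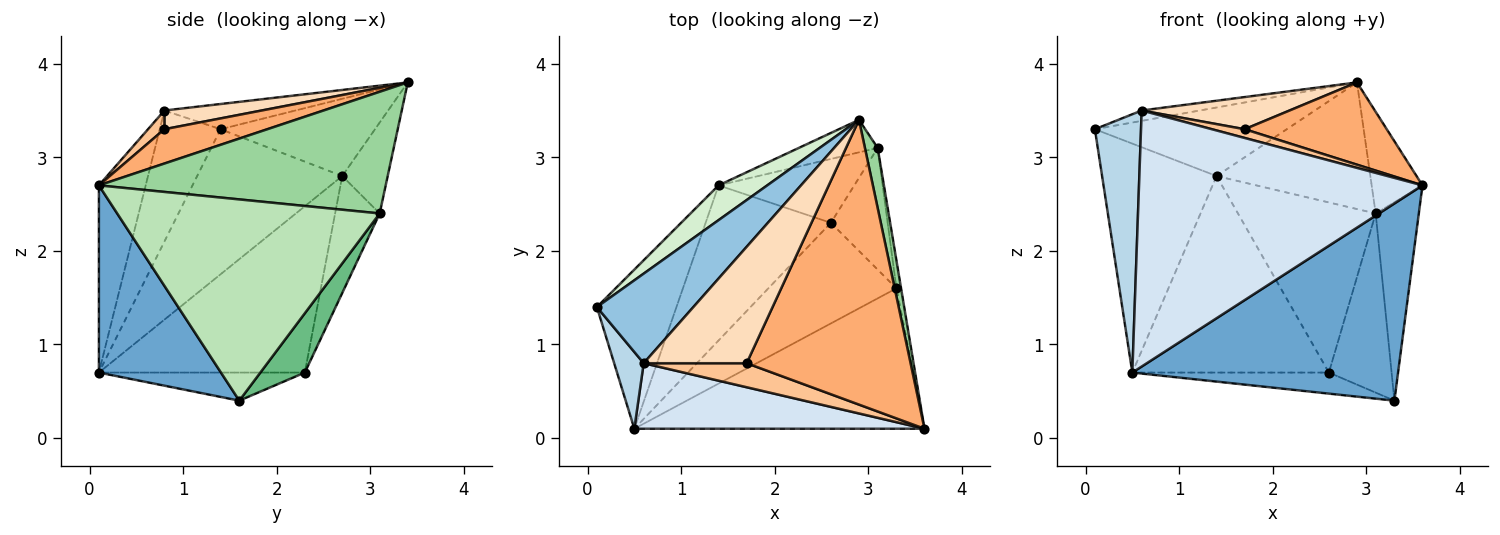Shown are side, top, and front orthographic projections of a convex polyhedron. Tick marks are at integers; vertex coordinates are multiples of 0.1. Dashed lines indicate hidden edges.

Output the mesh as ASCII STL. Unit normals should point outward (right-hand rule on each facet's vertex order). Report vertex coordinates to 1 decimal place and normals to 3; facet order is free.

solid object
 facet normal 0.350 -0.763 -0.543
  outer loop
   vertex 0.5 0.1 0.7
   vertex 3.3 1.6 0.4
   vertex 3.6 0.1 2.7
  endloop
 endfacet
 facet normal -0.251 0.111 0.962
  outer loop
   vertex 0.6 0.8 3.5
   vertex 2.9 3.4 3.8
   vertex 0.1 1.4 3.3
  endloop
 endfacet
 facet normal -0.784 -0.595 0.177
  outer loop
   vertex 0.6 0.8 3.5
   vertex 0.1 1.4 3.3
   vertex 0.5 0.1 0.7
  endloop
 endfacet
 facet normal -0.158 -0.957 0.245
  outer loop
   vertex 0.6 0.8 3.5
   vertex 0.5 0.1 0.7
   vertex 3.6 0.1 2.7
  endloop
 endfacet
 facet normal -0.210 0.200 -0.957
  outer loop
   vertex 2.6 2.3 0.7
   vertex 3.3 1.6 0.4
   vertex 0.5 0.1 0.7
  endloop
 endfacet
 facet normal 0.197 -0.272 0.942
  outer loop
   vertex 1.7 0.8 3.3
   vertex 3.6 0.1 2.7
   vertex 2.9 3.4 3.8
  endloop
 endfacet
 facet normal 0.168 -0.337 0.926
  outer loop
   vertex 1.7 0.8 3.3
   vertex 0.6 0.8 3.5
   vertex 3.6 0.1 2.7
  endloop
 endfacet
 facet normal 0.173 -0.262 0.949
  outer loop
   vertex 1.7 0.8 3.3
   vertex 2.9 3.4 3.8
   vertex 0.6 0.8 3.5
  endloop
 endfacet
 facet normal 0.506 0.714 -0.485
  outer loop
   vertex 3.1 3.1 2.4
   vertex 3.3 1.6 0.4
   vertex 2.6 2.3 0.7
  endloop
 endfacet
 facet normal 0.979 0.174 0.103
  outer loop
   vertex 3.1 3.1 2.4
   vertex 2.9 3.4 3.8
   vertex 3.6 0.1 2.7
  endloop
 endfacet
 facet normal 0.987 0.162 -0.023
  outer loop
   vertex 3.1 3.1 2.4
   vertex 3.6 0.1 2.7
   vertex 3.3 1.6 0.4
  endloop
 endfacet
 facet normal -0.583 0.724 0.368
  outer loop
   vertex 1.4 2.7 2.8
   vertex 0.1 1.4 3.3
   vertex 2.9 3.4 3.8
  endloop
 endfacet
 facet normal -0.721 0.569 -0.395
  outer loop
   vertex 1.4 2.7 2.8
   vertex 0.5 0.1 0.7
   vertex 0.1 1.4 3.3
  endloop
 endfacet
 facet normal -0.635 0.606 -0.478
  outer loop
   vertex 1.4 2.7 2.8
   vertex 2.6 2.3 0.7
   vertex 0.5 0.1 0.7
  endloop
 endfacet
 facet normal -0.275 0.931 -0.239
  outer loop
   vertex 1.4 2.7 2.8
   vertex 2.9 3.4 3.8
   vertex 3.1 3.1 2.4
  endloop
 endfacet
 facet normal -0.290 0.896 -0.336
  outer loop
   vertex 1.4 2.7 2.8
   vertex 3.1 3.1 2.4
   vertex 2.6 2.3 0.7
  endloop
 endfacet
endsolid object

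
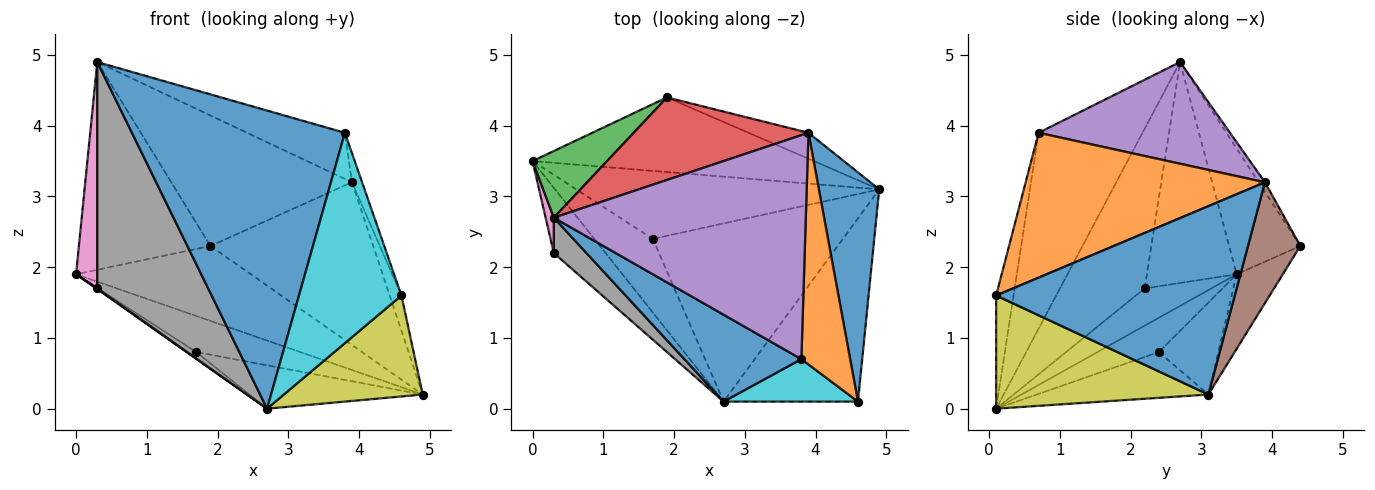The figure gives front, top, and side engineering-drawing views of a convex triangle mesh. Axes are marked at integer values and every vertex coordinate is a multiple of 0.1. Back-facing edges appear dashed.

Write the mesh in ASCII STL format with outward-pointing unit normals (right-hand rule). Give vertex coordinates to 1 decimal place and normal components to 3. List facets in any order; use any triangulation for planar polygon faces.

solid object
 facet normal -0.424 -0.869 0.253
  outer loop
   vertex 3.8 0.7 3.9
   vertex 0.3 2.7 4.9
   vertex 2.7 0.1 0.0
  endloop
 endfacet
 facet normal -0.259 0.453 -0.853
  outer loop
   vertex 1.7 2.4 0.8
   vertex 0.0 3.5 1.9
   vertex 4.9 3.1 0.2
  endloop
 endfacet
 facet normal -0.505 0.080 -0.860
  outer loop
   vertex 1.7 2.4 0.8
   vertex 2.7 0.1 0.0
   vertex 0.0 3.5 1.9
  endloop
 endfacet
 facet normal -0.228 0.230 -0.946
  outer loop
   vertex 1.7 2.4 0.8
   vertex 4.9 3.1 0.2
   vertex 2.7 0.1 0.0
  endloop
 endfacet
 facet normal 0.368 0.188 0.911
  outer loop
   vertex 3.9 3.9 3.2
   vertex 0.3 2.7 4.9
   vertex 3.8 0.7 3.9
  endloop
 endfacet
 facet normal -0.584 -0.010 -0.812
  outer loop
   vertex 0.3 2.2 1.7
   vertex 0.0 3.5 1.9
   vertex 2.7 0.1 0.0
  endloop
 endfacet
 facet normal -0.973 -0.230 0.036
  outer loop
   vertex 0.3 2.2 1.7
   vertex 0.3 2.7 4.9
   vertex 0.0 3.5 1.9
  endloop
 endfacet
 facet normal -0.603 -0.788 0.123
  outer loop
   vertex 0.3 2.2 1.7
   vertex 2.7 0.1 0.0
   vertex 0.3 2.7 4.9
  endloop
 endfacet
 facet normal 0.594 -0.388 -0.705
  outer loop
   vertex 4.6 0.1 1.6
   vertex 2.7 0.1 0.0
   vertex 4.9 3.1 0.2
  endloop
 endfacet
 facet normal -0.164 -0.967 0.195
  outer loop
   vertex 4.6 0.1 1.6
   vertex 3.8 0.7 3.9
   vertex 2.7 0.1 0.0
  endloop
 endfacet
 facet normal 0.951 0.047 0.305
  outer loop
   vertex 4.6 0.1 1.6
   vertex 4.9 3.1 0.2
   vertex 3.9 3.9 3.2
  endloop
 endfacet
 facet normal 0.947 0.040 0.319
  outer loop
   vertex 4.6 0.1 1.6
   vertex 3.9 3.9 3.2
   vertex 3.8 0.7 3.9
  endloop
 endfacet
 facet normal -0.458 0.846 0.272
  outer loop
   vertex 1.9 4.4 2.3
   vertex 0.0 3.5 1.9
   vertex 0.3 2.7 4.9
  endloop
 endfacet
 facet normal -0.029 0.845 0.534
  outer loop
   vertex 1.9 4.4 2.3
   vertex 0.3 2.7 4.9
   vertex 3.9 3.9 3.2
  endloop
 endfacet
 facet normal -0.184 0.696 -0.694
  outer loop
   vertex 1.9 4.4 2.3
   vertex 4.9 3.1 0.2
   vertex 0.0 3.5 1.9
  endloop
 endfacet
 facet normal 0.303 0.941 -0.150
  outer loop
   vertex 1.9 4.4 2.3
   vertex 3.9 3.9 3.2
   vertex 4.9 3.1 0.2
  endloop
 endfacet
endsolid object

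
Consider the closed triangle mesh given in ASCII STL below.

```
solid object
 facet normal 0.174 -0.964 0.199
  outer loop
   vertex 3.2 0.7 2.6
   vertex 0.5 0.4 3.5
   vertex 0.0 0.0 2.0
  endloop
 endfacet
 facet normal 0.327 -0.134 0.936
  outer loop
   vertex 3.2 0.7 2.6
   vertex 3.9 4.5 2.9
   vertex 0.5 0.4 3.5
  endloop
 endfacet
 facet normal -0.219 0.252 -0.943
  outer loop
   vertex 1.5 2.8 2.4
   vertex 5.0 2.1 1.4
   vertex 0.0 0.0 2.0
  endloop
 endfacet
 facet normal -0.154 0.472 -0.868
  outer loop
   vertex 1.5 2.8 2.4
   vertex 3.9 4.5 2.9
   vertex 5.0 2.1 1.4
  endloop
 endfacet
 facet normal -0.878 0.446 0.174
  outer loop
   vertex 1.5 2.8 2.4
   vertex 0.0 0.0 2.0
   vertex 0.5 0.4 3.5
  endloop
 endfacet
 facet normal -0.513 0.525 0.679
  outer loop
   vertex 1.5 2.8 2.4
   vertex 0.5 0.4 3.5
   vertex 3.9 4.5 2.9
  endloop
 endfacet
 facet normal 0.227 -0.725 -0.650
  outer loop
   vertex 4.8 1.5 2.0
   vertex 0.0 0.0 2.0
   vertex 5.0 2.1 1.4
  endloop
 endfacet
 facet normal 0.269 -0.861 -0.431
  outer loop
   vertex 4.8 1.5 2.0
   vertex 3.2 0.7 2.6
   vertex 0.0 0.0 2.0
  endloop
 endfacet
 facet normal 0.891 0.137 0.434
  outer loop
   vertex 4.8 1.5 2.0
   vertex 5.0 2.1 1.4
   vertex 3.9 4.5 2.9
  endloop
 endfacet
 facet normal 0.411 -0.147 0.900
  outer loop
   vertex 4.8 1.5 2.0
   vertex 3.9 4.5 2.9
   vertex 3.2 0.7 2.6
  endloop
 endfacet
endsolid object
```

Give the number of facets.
10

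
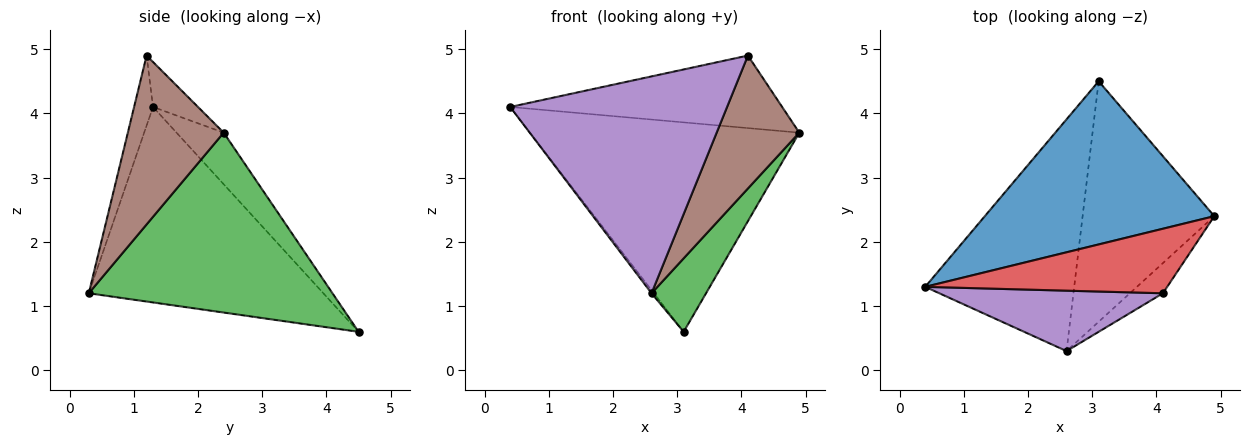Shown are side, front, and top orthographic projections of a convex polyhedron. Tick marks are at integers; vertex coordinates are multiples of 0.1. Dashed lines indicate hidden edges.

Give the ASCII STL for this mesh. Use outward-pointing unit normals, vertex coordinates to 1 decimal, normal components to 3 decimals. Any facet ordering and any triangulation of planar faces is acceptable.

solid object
 facet normal -0.137 0.781 0.609
  outer loop
   vertex 3.1 4.5 0.6
   vertex 0.4 1.3 4.1
   vertex 4.9 2.4 3.7
  endloop
 endfacet
 facet normal -0.795 0.008 -0.606
  outer loop
   vertex 2.6 0.3 1.2
   vertex 0.4 1.3 4.1
   vertex 3.1 4.5 0.6
  endloop
 endfacet
 facet normal 0.794 -0.178 -0.581
  outer loop
   vertex 2.6 0.3 1.2
   vertex 3.1 4.5 0.6
   vertex 4.9 2.4 3.7
  endloop
 endfacet
 facet normal -0.123 0.741 0.660
  outer loop
   vertex 4.1 1.2 4.9
   vertex 4.9 2.4 3.7
   vertex 0.4 1.3 4.1
  endloop
 endfacet
 facet normal -0.084 -0.960 0.267
  outer loop
   vertex 4.1 1.2 4.9
   vertex 0.4 1.3 4.1
   vertex 2.6 0.3 1.2
  endloop
 endfacet
 facet normal 0.749 -0.646 -0.147
  outer loop
   vertex 4.1 1.2 4.9
   vertex 2.6 0.3 1.2
   vertex 4.9 2.4 3.7
  endloop
 endfacet
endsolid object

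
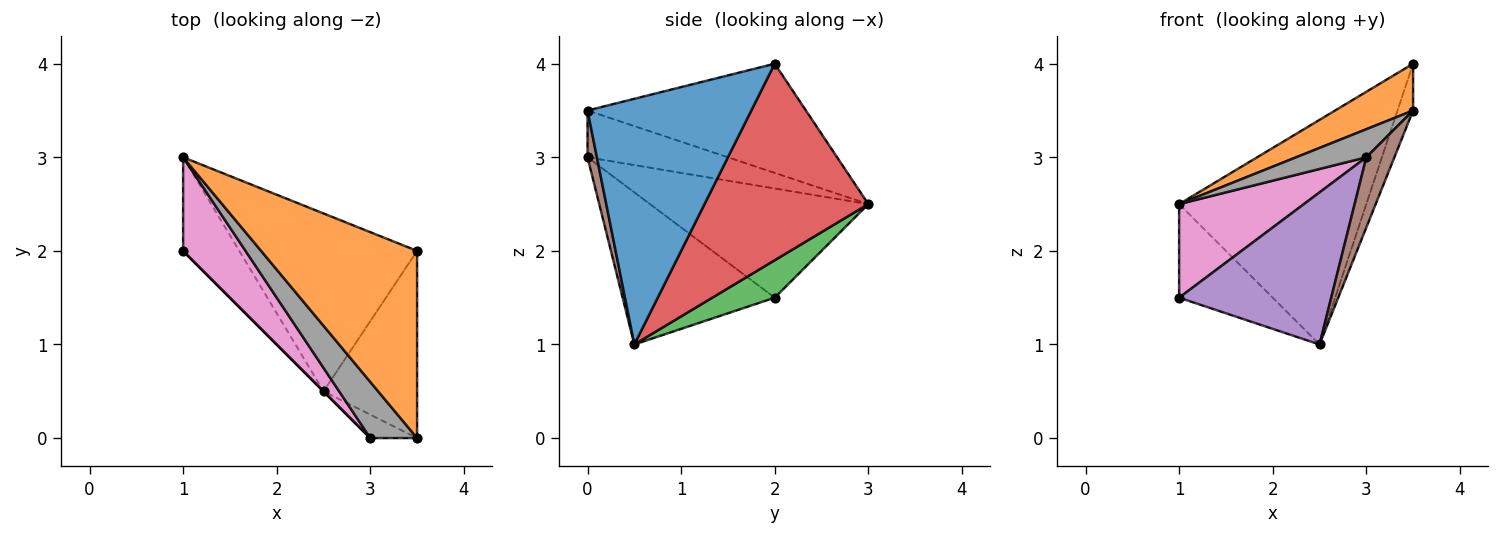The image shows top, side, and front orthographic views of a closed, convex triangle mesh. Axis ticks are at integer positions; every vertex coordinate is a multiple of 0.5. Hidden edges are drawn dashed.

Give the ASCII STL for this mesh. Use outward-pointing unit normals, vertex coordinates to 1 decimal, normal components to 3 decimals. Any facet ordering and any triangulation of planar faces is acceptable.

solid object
 facet normal 0.931 0.089 -0.355
  outer loop
   vertex 2.5 0.5 1.0
   vertex 3.5 2.0 4.0
   vertex 3.5 0.0 3.5
  endloop
 endfacet
 facet normal -0.562 -0.201 0.803
  outer loop
   vertex 1.0 3.0 2.5
   vertex 3.5 0.0 3.5
   vertex 3.5 2.0 4.0
  endloop
 endfacet
 facet normal 0.426 0.640 -0.640
  outer loop
   vertex 1.0 3.0 2.5
   vertex 2.5 0.5 1.0
   vertex 1.0 2.0 1.5
  endloop
 endfacet
 facet normal 0.566 0.647 -0.512
  outer loop
   vertex 1.0 3.0 2.5
   vertex 3.5 2.0 4.0
   vertex 2.5 0.5 1.0
  endloop
 endfacet
 facet normal -0.707 -0.707 0.000
  outer loop
   vertex 3.0 0.0 3.0
   vertex 1.0 2.0 1.5
   vertex 2.5 0.5 1.0
  endloop
 endfacet
 facet normal 0.302 -0.905 -0.302
  outer loop
   vertex 3.0 0.0 3.0
   vertex 2.5 0.5 1.0
   vertex 3.5 0.0 3.5
  endloop
 endfacet
 facet normal -0.778 -0.444 0.444
  outer loop
   vertex 3.0 0.0 3.0
   vertex 1.0 3.0 2.5
   vertex 1.0 2.0 1.5
  endloop
 endfacet
 facet normal -0.667 -0.333 0.667
  outer loop
   vertex 3.0 0.0 3.0
   vertex 3.5 0.0 3.5
   vertex 1.0 3.0 2.5
  endloop
 endfacet
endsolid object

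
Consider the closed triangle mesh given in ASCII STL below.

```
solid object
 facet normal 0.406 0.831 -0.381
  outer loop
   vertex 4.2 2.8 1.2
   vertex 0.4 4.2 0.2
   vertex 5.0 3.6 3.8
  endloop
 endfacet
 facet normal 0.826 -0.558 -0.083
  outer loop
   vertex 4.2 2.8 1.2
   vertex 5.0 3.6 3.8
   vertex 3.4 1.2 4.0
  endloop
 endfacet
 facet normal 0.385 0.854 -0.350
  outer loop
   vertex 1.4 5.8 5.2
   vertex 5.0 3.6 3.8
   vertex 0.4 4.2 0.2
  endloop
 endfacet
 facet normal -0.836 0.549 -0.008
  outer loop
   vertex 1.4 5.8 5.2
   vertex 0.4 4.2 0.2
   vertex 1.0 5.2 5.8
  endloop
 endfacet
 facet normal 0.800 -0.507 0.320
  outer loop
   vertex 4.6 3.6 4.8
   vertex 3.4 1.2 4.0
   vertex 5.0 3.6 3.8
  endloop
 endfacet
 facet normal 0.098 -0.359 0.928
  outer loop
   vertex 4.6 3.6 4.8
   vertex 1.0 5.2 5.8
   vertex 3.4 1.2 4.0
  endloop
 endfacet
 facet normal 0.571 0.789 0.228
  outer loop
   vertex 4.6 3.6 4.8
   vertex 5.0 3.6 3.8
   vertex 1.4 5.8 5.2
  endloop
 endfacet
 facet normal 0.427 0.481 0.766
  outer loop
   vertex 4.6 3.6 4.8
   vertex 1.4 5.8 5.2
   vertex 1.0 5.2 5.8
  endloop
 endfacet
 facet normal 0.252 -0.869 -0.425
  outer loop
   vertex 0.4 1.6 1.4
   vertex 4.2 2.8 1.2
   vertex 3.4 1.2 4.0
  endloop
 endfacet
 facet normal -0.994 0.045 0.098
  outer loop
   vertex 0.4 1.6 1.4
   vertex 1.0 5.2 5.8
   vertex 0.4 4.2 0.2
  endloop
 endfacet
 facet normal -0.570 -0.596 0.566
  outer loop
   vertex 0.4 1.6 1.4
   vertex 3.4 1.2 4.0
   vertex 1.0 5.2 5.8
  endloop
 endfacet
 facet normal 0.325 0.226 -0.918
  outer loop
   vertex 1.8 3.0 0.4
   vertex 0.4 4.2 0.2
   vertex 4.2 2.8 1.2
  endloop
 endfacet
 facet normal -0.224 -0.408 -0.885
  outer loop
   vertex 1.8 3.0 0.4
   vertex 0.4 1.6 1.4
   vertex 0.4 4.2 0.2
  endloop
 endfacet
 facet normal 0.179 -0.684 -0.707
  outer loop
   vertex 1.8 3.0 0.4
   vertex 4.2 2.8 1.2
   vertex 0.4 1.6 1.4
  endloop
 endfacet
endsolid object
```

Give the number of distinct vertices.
9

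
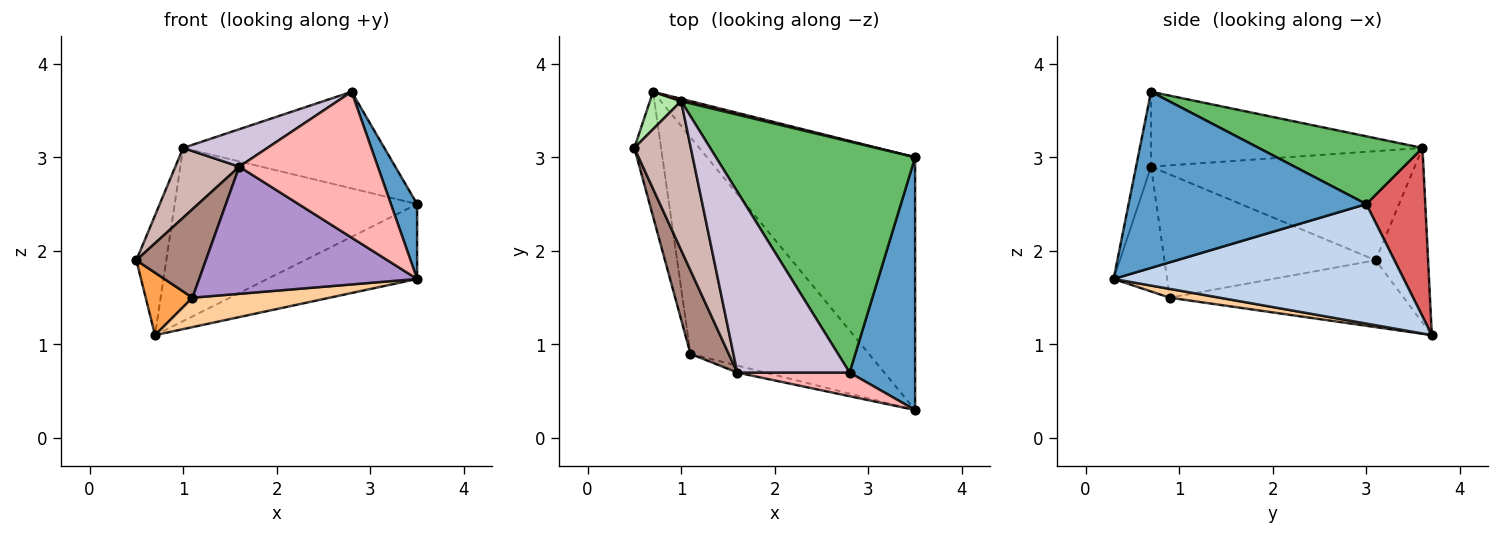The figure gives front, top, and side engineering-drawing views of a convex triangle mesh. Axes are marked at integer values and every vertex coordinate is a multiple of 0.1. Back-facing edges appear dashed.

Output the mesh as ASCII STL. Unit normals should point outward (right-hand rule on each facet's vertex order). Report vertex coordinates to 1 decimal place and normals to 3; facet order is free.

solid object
 facet normal 0.932 -0.103 0.347
  outer loop
   vertex 2.8 0.7 3.7
   vertex 3.5 0.3 1.7
   vertex 3.5 3.0 2.5
  endloop
 endfacet
 facet normal 0.482 0.249 -0.840
  outer loop
   vertex 0.7 3.7 1.1
   vertex 3.5 3.0 2.5
   vertex 3.5 0.3 1.7
  endloop
 endfacet
 facet normal -0.913 -0.183 -0.365
  outer loop
   vertex 0.7 3.7 1.1
   vertex 1.1 0.9 1.5
   vertex 0.5 3.1 1.9
  endloop
 endfacet
 facet normal 0.049 -0.134 -0.990
  outer loop
   vertex 0.7 3.7 1.1
   vertex 3.5 0.3 1.7
   vertex 1.1 0.9 1.5
  endloop
 endfacet
 facet normal 0.300 0.368 0.880
  outer loop
   vertex 1.0 3.6 3.1
   vertex 2.8 0.7 3.7
   vertex 3.5 3.0 2.5
  endloop
 endfacet
 facet normal -0.858 0.490 0.153
  outer loop
   vertex 1.0 3.6 3.1
   vertex 0.7 3.7 1.1
   vertex 0.5 3.1 1.9
  endloop
 endfacet
 facet normal 0.236 0.972 0.013
  outer loop
   vertex 1.0 3.6 3.1
   vertex 3.5 3.0 2.5
   vertex 0.7 3.7 1.1
  endloop
 endfacet
 facet normal -0.106 -0.982 0.159
  outer loop
   vertex 1.6 0.7 2.9
   vertex 3.5 0.3 1.7
   vertex 2.8 0.7 3.7
  endloop
 endfacet
 facet normal -0.238 -0.970 -0.054
  outer loop
   vertex 1.6 0.7 2.9
   vertex 1.1 0.9 1.5
   vertex 3.5 0.3 1.7
  endloop
 endfacet
 facet normal -0.547 -0.170 0.820
  outer loop
   vertex 1.6 0.7 2.9
   vertex 2.8 0.7 3.7
   vertex 1.0 3.6 3.1
  endloop
 endfacet
 facet normal -0.911 -0.300 0.283
  outer loop
   vertex 1.6 0.7 2.9
   vertex 0.5 3.1 1.9
   vertex 1.1 0.9 1.5
  endloop
 endfacet
 facet normal -0.868 -0.211 0.449
  outer loop
   vertex 1.6 0.7 2.9
   vertex 1.0 3.6 3.1
   vertex 0.5 3.1 1.9
  endloop
 endfacet
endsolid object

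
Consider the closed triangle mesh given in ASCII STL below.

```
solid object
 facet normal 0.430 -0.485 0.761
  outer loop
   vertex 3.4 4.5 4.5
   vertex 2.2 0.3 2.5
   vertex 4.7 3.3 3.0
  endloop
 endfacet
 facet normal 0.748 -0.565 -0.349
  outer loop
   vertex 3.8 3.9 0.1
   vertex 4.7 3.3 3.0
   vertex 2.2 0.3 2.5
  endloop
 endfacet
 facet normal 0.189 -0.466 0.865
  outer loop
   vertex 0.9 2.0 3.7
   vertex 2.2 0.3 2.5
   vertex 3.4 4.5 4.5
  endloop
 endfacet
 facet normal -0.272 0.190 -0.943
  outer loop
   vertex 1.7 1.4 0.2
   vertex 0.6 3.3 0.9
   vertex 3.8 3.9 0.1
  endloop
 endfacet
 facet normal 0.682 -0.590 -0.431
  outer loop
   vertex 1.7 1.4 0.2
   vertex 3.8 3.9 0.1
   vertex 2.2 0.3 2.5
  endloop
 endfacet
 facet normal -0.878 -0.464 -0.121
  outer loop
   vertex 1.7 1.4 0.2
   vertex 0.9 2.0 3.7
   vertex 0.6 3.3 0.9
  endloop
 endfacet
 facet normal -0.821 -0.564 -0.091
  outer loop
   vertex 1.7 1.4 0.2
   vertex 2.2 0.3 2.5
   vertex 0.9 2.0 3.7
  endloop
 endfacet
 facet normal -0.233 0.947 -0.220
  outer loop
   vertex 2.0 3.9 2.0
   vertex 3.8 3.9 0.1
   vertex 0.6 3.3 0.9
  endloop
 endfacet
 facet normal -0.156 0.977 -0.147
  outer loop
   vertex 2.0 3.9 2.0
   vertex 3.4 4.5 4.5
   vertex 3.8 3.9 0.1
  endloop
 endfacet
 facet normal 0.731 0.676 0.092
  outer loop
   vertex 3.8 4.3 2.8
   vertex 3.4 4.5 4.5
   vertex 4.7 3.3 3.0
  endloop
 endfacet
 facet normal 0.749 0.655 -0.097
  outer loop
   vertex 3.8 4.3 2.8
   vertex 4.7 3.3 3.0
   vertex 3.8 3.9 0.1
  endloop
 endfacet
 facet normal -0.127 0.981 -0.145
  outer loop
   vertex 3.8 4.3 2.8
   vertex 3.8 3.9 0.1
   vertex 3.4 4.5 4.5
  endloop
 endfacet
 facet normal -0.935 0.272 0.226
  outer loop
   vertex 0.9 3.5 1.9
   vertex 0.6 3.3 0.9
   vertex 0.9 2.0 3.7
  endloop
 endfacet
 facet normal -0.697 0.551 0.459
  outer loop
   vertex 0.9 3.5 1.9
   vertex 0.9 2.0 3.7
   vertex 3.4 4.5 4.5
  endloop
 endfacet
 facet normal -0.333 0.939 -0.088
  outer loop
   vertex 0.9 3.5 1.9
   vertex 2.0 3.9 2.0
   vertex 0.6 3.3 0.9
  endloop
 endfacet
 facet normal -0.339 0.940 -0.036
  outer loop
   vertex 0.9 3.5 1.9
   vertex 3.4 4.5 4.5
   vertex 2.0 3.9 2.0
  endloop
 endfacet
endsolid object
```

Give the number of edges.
24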